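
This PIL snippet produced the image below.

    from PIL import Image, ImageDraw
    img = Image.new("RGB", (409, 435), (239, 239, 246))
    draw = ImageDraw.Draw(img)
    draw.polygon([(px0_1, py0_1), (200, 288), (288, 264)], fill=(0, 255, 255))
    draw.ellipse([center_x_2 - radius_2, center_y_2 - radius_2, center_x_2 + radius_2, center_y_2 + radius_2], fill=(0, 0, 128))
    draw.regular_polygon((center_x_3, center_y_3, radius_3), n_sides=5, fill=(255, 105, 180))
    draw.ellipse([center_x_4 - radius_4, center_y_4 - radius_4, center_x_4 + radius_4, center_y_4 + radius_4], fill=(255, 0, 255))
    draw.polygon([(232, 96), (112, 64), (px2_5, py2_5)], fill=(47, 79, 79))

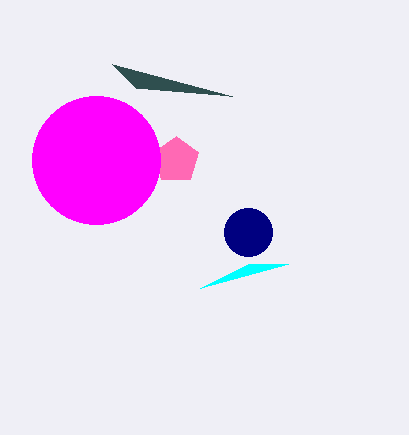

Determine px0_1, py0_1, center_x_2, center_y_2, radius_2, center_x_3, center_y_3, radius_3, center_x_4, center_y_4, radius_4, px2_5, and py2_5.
px0_1 = 248; py0_1 = 264; center_x_2 = 248; center_y_2 = 232; radius_2 = 24; center_x_3 = 176; center_y_3 = 160; radius_3 = 24; center_x_4 = 96; center_y_4 = 160; radius_4 = 64; px2_5 = 136; py2_5 = 88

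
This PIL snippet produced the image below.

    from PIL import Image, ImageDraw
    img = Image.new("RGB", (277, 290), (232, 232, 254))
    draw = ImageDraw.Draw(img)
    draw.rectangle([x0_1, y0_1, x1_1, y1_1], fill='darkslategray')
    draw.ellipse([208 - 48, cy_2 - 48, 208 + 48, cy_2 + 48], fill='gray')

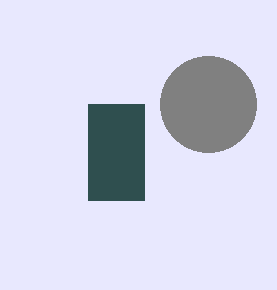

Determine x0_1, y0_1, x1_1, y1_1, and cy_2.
x0_1 = 88
y0_1 = 104
x1_1 = 144
y1_1 = 200
cy_2 = 104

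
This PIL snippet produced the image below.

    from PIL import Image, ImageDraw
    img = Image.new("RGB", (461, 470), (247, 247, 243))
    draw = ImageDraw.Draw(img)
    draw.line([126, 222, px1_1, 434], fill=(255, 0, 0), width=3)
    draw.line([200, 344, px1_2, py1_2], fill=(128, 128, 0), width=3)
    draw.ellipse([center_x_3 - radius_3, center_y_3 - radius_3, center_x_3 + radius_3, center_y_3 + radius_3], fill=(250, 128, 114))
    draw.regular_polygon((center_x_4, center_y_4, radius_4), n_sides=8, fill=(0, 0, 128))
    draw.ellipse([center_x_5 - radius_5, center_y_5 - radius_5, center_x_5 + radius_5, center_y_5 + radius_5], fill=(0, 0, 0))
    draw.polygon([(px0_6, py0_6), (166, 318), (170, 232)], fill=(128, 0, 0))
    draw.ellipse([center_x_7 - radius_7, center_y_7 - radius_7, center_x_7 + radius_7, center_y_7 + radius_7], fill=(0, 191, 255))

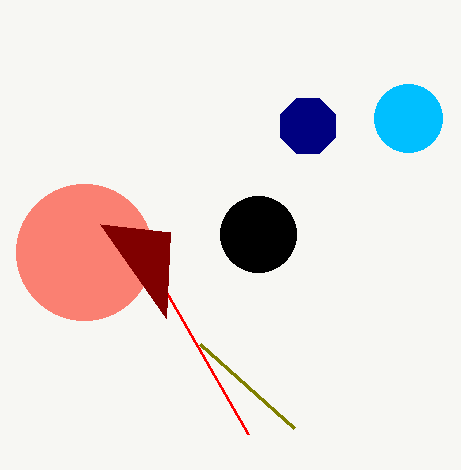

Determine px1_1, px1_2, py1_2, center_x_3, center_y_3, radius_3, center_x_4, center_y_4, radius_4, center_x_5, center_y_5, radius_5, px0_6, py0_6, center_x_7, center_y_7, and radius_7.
px1_1 = 248, px1_2 = 294, py1_2 = 428, center_x_3 = 84, center_y_3 = 252, radius_3 = 68, center_x_4 = 308, center_y_4 = 126, radius_4 = 30, center_x_5 = 258, center_y_5 = 234, radius_5 = 38, px0_6 = 100, py0_6 = 224, center_x_7 = 408, center_y_7 = 118, radius_7 = 34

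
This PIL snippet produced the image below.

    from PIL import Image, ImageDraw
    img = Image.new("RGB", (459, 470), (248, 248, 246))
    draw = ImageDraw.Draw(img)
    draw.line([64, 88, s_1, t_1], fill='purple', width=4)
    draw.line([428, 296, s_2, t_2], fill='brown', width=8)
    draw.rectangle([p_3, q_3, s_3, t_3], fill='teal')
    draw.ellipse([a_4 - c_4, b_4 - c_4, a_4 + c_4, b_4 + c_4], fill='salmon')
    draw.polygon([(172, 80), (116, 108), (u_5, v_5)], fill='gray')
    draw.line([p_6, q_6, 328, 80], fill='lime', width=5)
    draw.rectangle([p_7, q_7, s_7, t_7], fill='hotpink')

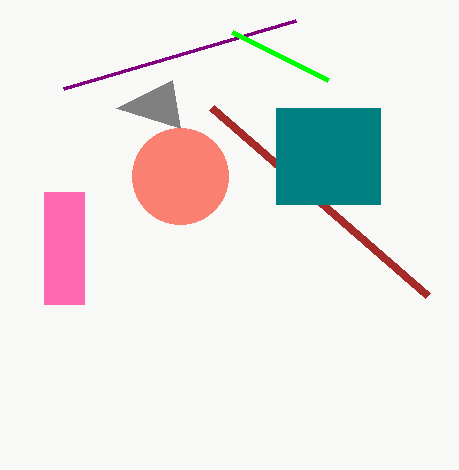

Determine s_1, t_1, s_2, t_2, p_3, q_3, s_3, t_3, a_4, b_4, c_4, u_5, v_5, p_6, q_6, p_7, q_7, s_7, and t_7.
s_1 = 296, t_1 = 20, s_2 = 212, t_2 = 108, p_3 = 276, q_3 = 108, s_3 = 380, t_3 = 204, a_4 = 180, b_4 = 176, c_4 = 48, u_5 = 180, v_5 = 128, p_6 = 232, q_6 = 32, p_7 = 44, q_7 = 192, s_7 = 84, t_7 = 304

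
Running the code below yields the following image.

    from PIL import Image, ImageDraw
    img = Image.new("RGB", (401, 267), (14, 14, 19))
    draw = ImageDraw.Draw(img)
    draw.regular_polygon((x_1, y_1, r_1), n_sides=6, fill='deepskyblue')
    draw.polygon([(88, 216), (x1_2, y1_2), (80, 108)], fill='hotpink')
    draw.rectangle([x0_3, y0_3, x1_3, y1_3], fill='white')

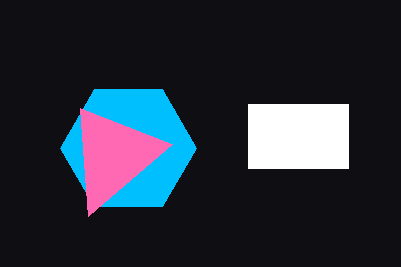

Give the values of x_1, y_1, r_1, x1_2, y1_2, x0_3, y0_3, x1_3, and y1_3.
x_1 = 128; y_1 = 148; r_1 = 68; x1_2 = 172; y1_2 = 144; x0_3 = 248; y0_3 = 104; x1_3 = 348; y1_3 = 168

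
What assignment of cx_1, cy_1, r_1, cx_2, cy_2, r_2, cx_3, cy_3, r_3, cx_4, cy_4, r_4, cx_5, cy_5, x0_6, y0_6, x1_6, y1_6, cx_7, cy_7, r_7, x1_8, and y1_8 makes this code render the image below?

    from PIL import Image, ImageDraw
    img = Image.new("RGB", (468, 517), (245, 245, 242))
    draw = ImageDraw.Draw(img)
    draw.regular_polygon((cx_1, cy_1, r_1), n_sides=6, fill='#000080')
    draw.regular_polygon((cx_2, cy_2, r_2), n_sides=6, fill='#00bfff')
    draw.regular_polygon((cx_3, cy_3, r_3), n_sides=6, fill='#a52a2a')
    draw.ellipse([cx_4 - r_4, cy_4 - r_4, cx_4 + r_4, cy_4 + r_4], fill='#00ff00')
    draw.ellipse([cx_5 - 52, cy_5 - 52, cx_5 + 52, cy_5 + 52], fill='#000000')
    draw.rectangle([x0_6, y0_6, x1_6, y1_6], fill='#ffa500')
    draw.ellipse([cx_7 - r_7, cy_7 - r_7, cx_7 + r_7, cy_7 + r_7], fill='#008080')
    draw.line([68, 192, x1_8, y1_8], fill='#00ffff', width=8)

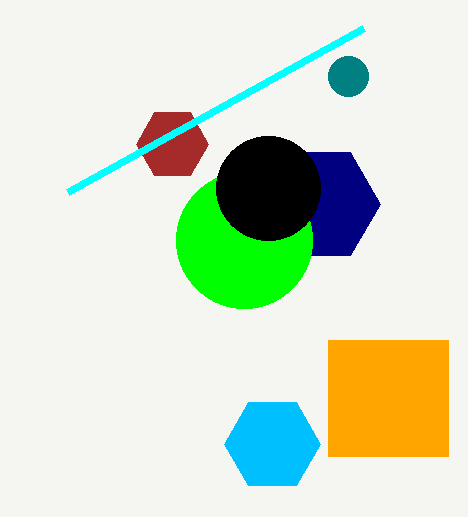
cx_1 = 320
cy_1 = 204
r_1 = 60
cx_2 = 272
cy_2 = 444
r_2 = 48
cx_3 = 172
cy_3 = 144
r_3 = 36
cx_4 = 244
cy_4 = 240
r_4 = 68
cx_5 = 268
cy_5 = 188
x0_6 = 328
y0_6 = 340
x1_6 = 448
y1_6 = 456
cx_7 = 348
cy_7 = 76
r_7 = 20
x1_8 = 364
y1_8 = 28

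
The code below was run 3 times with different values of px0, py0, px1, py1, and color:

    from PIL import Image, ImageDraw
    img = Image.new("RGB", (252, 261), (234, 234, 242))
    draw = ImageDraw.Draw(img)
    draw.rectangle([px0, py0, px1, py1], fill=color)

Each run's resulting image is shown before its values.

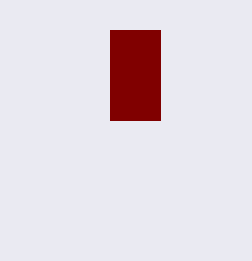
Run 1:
px0 = 110; py0 = 30; px1 = 160; py1 = 120; color = 'maroon'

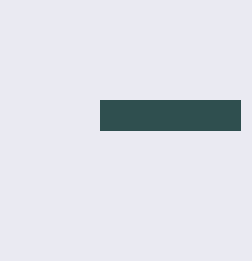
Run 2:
px0 = 100, py0 = 100, px1 = 240, py1 = 130, color = 'darkslategray'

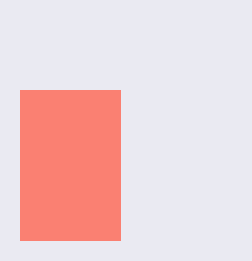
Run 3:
px0 = 20; py0 = 90; px1 = 120; py1 = 240; color = 'salmon'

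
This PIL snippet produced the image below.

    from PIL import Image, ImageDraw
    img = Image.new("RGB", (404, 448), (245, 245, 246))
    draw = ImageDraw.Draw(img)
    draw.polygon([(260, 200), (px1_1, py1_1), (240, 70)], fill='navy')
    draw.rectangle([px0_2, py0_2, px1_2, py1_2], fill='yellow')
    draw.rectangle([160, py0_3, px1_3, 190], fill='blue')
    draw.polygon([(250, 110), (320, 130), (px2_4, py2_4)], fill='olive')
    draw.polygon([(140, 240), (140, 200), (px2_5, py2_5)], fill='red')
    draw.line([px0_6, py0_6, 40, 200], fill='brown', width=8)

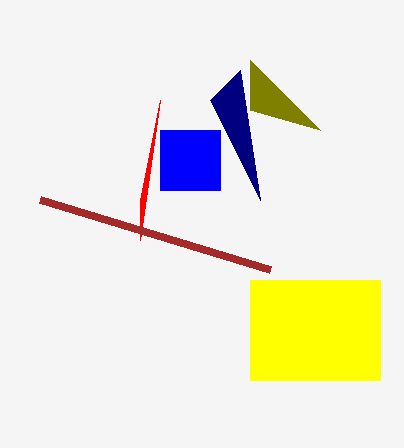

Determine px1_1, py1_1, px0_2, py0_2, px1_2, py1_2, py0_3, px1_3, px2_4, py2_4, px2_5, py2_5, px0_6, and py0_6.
px1_1 = 210, py1_1 = 100, px0_2 = 250, py0_2 = 280, px1_2 = 380, py1_2 = 380, py0_3 = 130, px1_3 = 220, px2_4 = 250, py2_4 = 60, px2_5 = 160, py2_5 = 100, px0_6 = 270, py0_6 = 270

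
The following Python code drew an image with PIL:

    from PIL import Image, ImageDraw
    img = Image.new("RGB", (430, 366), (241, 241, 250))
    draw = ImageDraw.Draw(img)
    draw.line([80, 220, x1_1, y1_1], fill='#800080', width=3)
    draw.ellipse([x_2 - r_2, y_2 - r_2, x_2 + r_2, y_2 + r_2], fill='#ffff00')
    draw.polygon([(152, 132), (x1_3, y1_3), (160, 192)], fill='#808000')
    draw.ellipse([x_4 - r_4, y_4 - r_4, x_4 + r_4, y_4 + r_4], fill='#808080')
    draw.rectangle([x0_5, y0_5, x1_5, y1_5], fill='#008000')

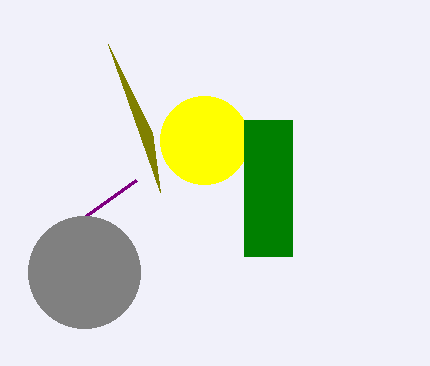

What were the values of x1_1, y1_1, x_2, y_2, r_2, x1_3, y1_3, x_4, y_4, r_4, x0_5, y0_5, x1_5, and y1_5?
x1_1 = 136, y1_1 = 180, x_2 = 204, y_2 = 140, r_2 = 44, x1_3 = 108, y1_3 = 44, x_4 = 84, y_4 = 272, r_4 = 56, x0_5 = 244, y0_5 = 120, x1_5 = 292, y1_5 = 256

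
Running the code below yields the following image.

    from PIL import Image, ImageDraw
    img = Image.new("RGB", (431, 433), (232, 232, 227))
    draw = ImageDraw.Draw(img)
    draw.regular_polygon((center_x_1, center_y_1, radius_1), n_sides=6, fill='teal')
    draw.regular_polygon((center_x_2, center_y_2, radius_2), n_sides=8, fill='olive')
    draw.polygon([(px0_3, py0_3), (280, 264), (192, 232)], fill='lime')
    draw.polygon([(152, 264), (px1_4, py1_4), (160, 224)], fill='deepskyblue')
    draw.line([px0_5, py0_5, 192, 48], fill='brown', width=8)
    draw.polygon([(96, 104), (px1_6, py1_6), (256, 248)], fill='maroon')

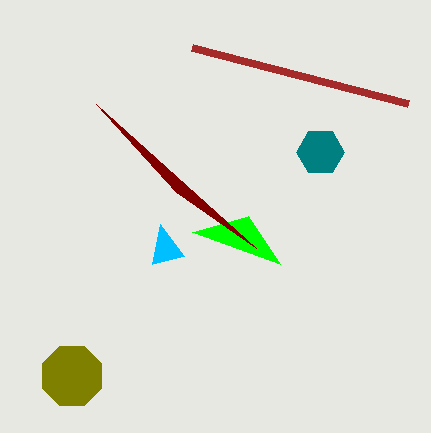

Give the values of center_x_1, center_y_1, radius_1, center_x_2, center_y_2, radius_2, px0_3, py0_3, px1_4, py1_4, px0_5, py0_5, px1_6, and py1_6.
center_x_1 = 320
center_y_1 = 152
radius_1 = 24
center_x_2 = 72
center_y_2 = 376
radius_2 = 32
px0_3 = 248
py0_3 = 216
px1_4 = 184
py1_4 = 256
px0_5 = 408
py0_5 = 104
px1_6 = 176
py1_6 = 192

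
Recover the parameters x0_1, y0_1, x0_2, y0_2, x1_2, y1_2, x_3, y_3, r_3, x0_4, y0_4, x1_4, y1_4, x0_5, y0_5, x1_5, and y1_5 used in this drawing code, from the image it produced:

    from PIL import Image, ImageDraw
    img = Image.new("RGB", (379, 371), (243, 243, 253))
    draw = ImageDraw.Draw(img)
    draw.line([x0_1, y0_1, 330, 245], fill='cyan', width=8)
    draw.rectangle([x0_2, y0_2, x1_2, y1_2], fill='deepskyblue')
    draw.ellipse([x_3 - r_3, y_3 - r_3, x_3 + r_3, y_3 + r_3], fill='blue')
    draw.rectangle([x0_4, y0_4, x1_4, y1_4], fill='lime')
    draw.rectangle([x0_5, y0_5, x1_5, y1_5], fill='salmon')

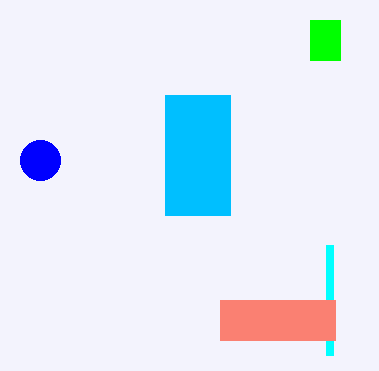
x0_1 = 330; y0_1 = 355; x0_2 = 165; y0_2 = 95; x1_2 = 230; y1_2 = 215; x_3 = 40; y_3 = 160; r_3 = 20; x0_4 = 310; y0_4 = 20; x1_4 = 340; y1_4 = 60; x0_5 = 220; y0_5 = 300; x1_5 = 335; y1_5 = 340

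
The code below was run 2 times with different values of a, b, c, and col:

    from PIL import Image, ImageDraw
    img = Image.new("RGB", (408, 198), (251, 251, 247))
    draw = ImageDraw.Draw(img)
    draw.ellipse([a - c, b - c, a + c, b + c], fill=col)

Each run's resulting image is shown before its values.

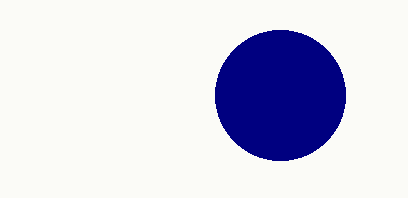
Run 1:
a = 280; b = 95; c = 65; col = 'navy'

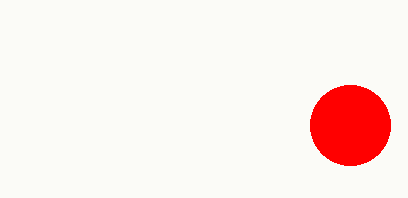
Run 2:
a = 350; b = 125; c = 40; col = 'red'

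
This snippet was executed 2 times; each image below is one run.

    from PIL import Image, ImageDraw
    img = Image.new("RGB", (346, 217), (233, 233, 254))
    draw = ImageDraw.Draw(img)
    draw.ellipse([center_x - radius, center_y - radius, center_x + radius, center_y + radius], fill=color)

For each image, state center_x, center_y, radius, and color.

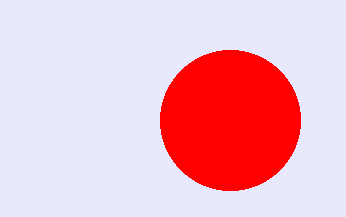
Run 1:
center_x = 230, center_y = 120, radius = 70, color = 'red'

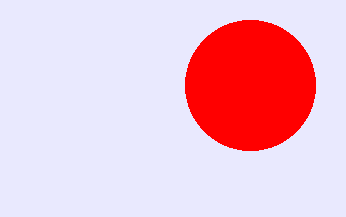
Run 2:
center_x = 250; center_y = 85; radius = 65; color = 'red'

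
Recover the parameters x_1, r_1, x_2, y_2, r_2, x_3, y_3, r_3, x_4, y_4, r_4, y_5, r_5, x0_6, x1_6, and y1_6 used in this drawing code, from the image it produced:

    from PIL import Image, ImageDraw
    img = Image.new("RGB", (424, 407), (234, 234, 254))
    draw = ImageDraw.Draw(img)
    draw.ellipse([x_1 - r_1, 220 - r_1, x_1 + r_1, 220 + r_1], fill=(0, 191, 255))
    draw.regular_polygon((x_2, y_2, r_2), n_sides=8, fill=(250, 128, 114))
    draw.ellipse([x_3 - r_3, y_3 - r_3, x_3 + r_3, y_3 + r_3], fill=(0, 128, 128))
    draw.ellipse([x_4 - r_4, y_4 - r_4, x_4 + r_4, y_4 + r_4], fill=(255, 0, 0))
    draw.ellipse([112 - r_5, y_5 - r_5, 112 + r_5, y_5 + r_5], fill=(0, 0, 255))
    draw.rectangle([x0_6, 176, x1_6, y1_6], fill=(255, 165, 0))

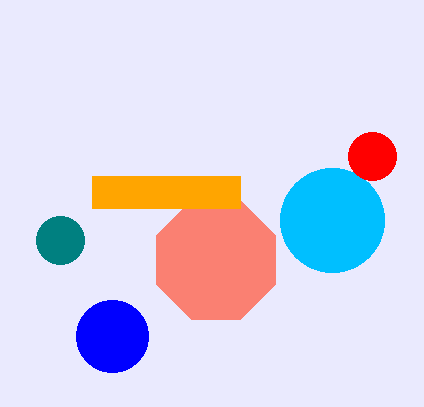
x_1 = 332
r_1 = 52
x_2 = 216
y_2 = 260
r_2 = 64
x_3 = 60
y_3 = 240
r_3 = 24
x_4 = 372
y_4 = 156
r_4 = 24
y_5 = 336
r_5 = 36
x0_6 = 92
x1_6 = 240
y1_6 = 208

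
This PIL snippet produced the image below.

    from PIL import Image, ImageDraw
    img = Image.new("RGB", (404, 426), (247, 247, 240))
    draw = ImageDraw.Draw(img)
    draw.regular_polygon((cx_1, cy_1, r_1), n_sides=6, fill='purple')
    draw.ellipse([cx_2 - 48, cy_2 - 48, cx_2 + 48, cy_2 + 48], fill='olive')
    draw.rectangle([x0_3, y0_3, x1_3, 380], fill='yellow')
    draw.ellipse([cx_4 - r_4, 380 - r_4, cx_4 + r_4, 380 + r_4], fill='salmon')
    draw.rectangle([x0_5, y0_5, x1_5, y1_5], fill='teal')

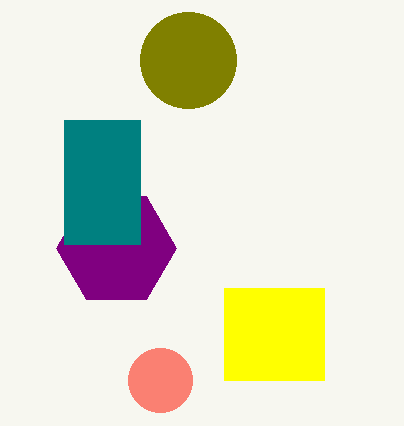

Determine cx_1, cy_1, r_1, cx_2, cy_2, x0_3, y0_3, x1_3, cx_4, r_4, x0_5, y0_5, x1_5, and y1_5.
cx_1 = 116
cy_1 = 248
r_1 = 60
cx_2 = 188
cy_2 = 60
x0_3 = 224
y0_3 = 288
x1_3 = 324
cx_4 = 160
r_4 = 32
x0_5 = 64
y0_5 = 120
x1_5 = 140
y1_5 = 244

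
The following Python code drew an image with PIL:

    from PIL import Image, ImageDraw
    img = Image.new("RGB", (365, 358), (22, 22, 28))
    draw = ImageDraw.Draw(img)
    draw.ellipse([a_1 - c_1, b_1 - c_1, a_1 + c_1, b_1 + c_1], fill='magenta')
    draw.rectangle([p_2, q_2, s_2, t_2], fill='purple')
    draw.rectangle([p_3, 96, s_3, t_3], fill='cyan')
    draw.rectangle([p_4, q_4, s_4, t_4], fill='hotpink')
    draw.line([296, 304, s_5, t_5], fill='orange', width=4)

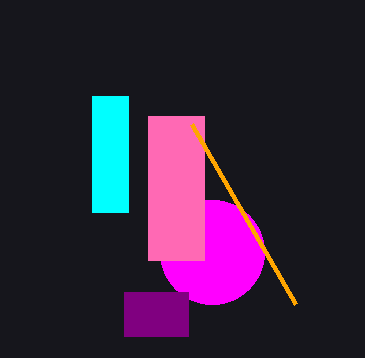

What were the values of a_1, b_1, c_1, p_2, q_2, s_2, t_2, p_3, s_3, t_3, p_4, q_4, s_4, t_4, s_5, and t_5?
a_1 = 212
b_1 = 252
c_1 = 52
p_2 = 124
q_2 = 292
s_2 = 188
t_2 = 336
p_3 = 92
s_3 = 128
t_3 = 212
p_4 = 148
q_4 = 116
s_4 = 204
t_4 = 260
s_5 = 192
t_5 = 124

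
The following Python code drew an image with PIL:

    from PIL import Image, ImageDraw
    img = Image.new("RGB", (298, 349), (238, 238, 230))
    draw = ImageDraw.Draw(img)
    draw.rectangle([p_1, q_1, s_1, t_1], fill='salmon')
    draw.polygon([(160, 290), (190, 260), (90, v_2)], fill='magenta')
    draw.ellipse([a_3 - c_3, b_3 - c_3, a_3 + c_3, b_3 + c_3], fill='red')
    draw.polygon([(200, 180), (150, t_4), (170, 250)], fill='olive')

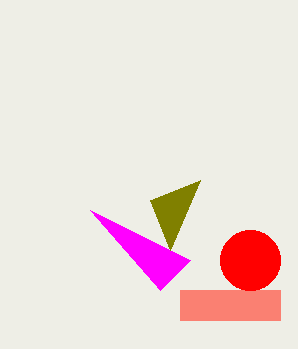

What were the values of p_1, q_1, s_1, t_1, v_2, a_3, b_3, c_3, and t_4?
p_1 = 180; q_1 = 290; s_1 = 280; t_1 = 320; v_2 = 210; a_3 = 250; b_3 = 260; c_3 = 30; t_4 = 200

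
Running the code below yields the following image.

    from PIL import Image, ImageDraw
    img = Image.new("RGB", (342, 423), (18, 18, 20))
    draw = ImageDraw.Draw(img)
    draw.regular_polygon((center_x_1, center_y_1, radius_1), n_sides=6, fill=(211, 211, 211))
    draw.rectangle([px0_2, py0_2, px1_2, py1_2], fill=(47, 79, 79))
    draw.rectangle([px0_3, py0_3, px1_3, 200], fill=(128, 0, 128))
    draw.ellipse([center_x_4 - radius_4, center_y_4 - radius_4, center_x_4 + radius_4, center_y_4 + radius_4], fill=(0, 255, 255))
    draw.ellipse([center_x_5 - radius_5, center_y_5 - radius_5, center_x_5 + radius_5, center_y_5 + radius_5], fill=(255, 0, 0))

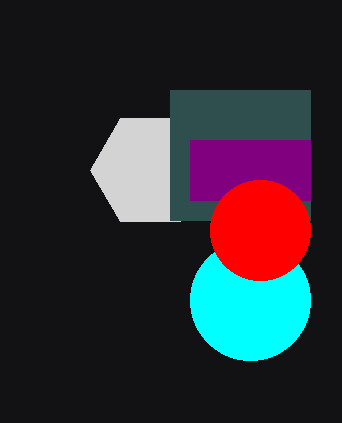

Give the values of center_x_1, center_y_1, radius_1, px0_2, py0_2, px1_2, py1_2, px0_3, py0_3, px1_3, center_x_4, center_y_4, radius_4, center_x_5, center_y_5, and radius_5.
center_x_1 = 150
center_y_1 = 170
radius_1 = 60
px0_2 = 170
py0_2 = 90
px1_2 = 310
py1_2 = 220
px0_3 = 190
py0_3 = 140
px1_3 = 310
center_x_4 = 250
center_y_4 = 300
radius_4 = 60
center_x_5 = 260
center_y_5 = 230
radius_5 = 50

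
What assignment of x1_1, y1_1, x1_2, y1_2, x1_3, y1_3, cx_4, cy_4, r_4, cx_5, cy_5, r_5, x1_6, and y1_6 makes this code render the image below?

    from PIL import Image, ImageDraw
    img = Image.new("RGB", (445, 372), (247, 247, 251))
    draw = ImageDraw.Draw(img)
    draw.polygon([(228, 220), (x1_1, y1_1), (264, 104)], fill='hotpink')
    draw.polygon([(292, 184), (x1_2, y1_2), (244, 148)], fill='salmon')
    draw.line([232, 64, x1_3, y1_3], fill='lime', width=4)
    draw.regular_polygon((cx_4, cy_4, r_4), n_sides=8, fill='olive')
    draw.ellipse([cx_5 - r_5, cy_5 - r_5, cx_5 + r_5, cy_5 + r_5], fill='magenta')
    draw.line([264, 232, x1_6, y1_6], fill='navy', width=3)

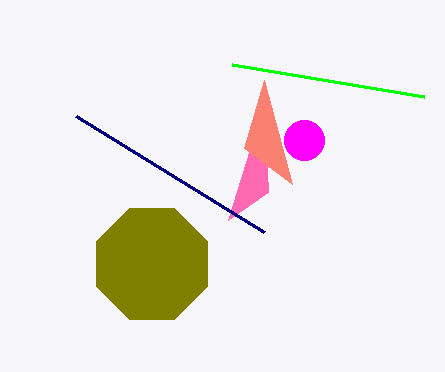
x1_1 = 268, y1_1 = 192, x1_2 = 264, y1_2 = 80, x1_3 = 424, y1_3 = 96, cx_4 = 152, cy_4 = 264, r_4 = 60, cx_5 = 304, cy_5 = 140, r_5 = 20, x1_6 = 76, y1_6 = 116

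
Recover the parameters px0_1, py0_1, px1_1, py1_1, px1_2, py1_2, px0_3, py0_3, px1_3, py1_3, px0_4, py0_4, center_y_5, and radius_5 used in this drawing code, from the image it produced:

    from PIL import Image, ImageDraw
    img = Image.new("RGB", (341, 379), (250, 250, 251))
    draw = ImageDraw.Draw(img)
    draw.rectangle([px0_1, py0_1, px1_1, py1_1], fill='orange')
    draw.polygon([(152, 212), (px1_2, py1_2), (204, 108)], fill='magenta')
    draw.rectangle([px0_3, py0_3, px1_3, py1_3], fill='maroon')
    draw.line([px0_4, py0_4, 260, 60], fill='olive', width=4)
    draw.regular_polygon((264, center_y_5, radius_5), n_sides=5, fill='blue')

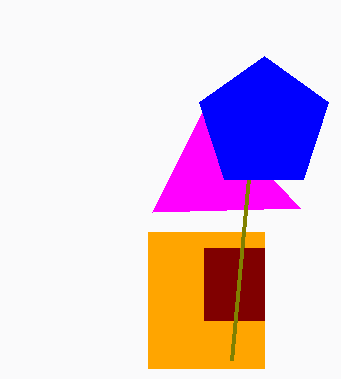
px0_1 = 148, py0_1 = 232, px1_1 = 264, py1_1 = 368, px1_2 = 300, py1_2 = 208, px0_3 = 204, py0_3 = 248, px1_3 = 264, py1_3 = 320, px0_4 = 232, py0_4 = 360, center_y_5 = 124, radius_5 = 68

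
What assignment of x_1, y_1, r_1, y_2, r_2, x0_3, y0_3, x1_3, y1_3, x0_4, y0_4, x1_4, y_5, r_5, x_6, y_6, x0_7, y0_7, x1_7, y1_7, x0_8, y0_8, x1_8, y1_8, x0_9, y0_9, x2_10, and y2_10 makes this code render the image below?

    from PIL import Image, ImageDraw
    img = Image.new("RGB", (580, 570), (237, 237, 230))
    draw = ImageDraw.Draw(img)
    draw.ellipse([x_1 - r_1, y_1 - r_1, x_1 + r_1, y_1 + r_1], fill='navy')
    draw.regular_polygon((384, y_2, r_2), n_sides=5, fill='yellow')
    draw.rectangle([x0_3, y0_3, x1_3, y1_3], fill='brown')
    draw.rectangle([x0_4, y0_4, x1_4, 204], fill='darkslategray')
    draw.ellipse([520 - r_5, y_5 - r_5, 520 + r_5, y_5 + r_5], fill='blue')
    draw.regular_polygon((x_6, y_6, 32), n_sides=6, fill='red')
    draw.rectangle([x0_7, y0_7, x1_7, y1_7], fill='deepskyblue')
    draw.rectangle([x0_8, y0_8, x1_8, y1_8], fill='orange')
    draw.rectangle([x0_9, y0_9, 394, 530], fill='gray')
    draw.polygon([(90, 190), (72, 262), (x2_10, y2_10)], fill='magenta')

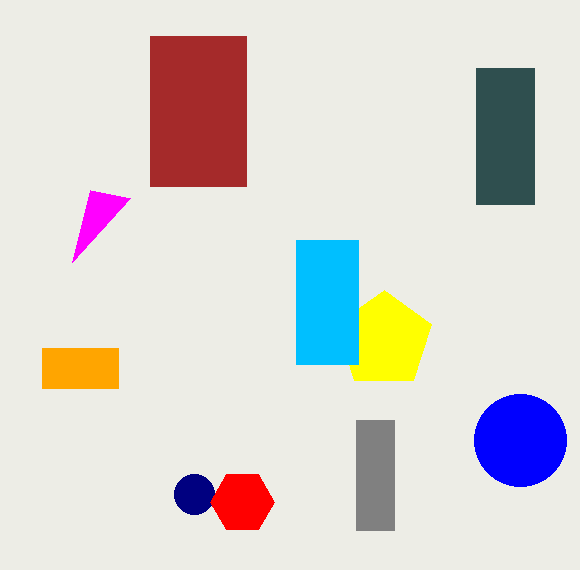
x_1 = 194
y_1 = 494
r_1 = 20
y_2 = 340
r_2 = 50
x0_3 = 150
y0_3 = 36
x1_3 = 246
y1_3 = 186
x0_4 = 476
y0_4 = 68
x1_4 = 534
y_5 = 440
r_5 = 46
x_6 = 242
y_6 = 502
x0_7 = 296
y0_7 = 240
x1_7 = 358
y1_7 = 364
x0_8 = 42
y0_8 = 348
x1_8 = 118
y1_8 = 388
x0_9 = 356
y0_9 = 420
x2_10 = 130
y2_10 = 198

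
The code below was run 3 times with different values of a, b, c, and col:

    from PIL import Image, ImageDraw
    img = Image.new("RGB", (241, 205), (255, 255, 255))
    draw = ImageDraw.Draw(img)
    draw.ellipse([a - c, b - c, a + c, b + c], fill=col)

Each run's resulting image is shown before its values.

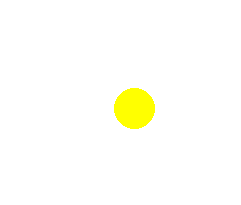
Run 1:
a = 134; b = 108; c = 20; col = 'yellow'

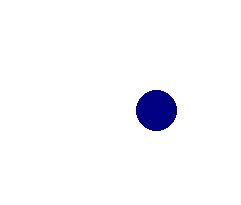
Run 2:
a = 156, b = 110, c = 20, col = 'navy'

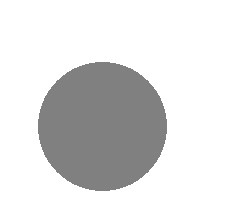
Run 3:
a = 102
b = 126
c = 64
col = 'gray'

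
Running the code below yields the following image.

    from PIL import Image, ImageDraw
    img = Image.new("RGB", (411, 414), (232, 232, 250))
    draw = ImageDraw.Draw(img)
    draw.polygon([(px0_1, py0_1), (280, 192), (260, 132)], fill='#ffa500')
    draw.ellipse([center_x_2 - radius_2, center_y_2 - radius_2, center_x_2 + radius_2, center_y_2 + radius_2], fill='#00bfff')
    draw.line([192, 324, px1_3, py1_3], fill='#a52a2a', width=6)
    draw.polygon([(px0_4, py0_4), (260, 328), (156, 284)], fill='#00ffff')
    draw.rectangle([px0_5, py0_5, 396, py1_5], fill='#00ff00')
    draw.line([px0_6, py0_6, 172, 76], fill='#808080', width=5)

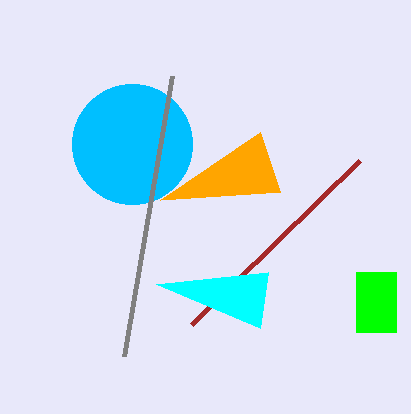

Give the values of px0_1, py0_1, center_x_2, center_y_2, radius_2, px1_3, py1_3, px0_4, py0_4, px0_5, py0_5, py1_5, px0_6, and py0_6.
px0_1 = 160
py0_1 = 200
center_x_2 = 132
center_y_2 = 144
radius_2 = 60
px1_3 = 360
py1_3 = 160
px0_4 = 268
py0_4 = 272
px0_5 = 356
py0_5 = 272
py1_5 = 332
px0_6 = 124
py0_6 = 356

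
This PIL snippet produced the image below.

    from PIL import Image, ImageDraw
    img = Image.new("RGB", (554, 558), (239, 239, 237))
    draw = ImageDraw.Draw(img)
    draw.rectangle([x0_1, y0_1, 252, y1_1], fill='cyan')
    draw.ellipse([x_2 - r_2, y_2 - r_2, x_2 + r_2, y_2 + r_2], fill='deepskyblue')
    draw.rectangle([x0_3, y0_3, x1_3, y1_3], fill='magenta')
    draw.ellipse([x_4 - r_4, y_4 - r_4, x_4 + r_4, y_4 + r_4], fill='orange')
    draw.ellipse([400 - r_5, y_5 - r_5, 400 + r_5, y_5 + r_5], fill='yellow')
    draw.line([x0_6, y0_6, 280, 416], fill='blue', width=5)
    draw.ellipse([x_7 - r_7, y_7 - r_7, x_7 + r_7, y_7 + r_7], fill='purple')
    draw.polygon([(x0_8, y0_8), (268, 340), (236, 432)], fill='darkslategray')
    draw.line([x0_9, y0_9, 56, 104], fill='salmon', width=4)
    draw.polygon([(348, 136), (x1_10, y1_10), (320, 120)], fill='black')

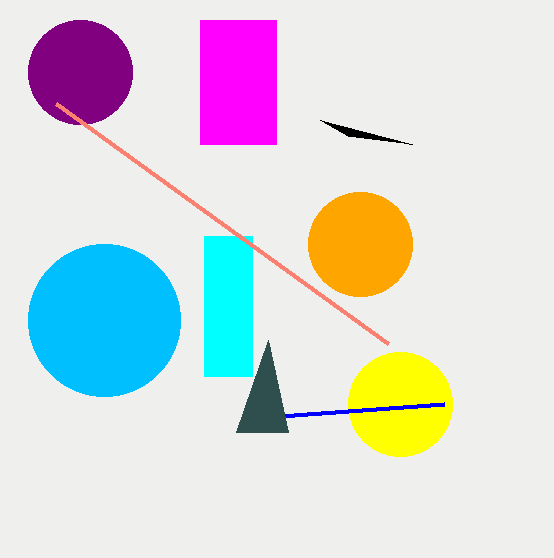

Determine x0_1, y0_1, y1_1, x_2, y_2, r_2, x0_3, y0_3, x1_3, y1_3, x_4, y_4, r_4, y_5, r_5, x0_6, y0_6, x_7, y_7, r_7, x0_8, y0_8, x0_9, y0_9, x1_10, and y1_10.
x0_1 = 204
y0_1 = 236
y1_1 = 376
x_2 = 104
y_2 = 320
r_2 = 76
x0_3 = 200
y0_3 = 20
x1_3 = 276
y1_3 = 144
x_4 = 360
y_4 = 244
r_4 = 52
y_5 = 404
r_5 = 52
x0_6 = 444
y0_6 = 404
x_7 = 80
y_7 = 72
r_7 = 52
x0_8 = 288
y0_8 = 432
x0_9 = 388
y0_9 = 344
x1_10 = 412
y1_10 = 144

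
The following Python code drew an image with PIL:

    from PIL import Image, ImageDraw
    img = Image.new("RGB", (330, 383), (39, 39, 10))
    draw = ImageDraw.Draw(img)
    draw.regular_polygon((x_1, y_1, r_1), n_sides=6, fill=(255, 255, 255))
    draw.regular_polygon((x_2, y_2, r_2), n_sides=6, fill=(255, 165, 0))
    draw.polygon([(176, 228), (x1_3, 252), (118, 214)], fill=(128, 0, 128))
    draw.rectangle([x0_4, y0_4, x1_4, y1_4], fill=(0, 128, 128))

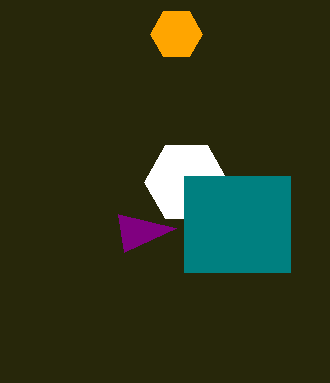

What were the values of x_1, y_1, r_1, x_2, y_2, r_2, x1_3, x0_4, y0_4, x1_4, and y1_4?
x_1 = 186, y_1 = 182, r_1 = 42, x_2 = 176, y_2 = 34, r_2 = 26, x1_3 = 124, x0_4 = 184, y0_4 = 176, x1_4 = 290, y1_4 = 272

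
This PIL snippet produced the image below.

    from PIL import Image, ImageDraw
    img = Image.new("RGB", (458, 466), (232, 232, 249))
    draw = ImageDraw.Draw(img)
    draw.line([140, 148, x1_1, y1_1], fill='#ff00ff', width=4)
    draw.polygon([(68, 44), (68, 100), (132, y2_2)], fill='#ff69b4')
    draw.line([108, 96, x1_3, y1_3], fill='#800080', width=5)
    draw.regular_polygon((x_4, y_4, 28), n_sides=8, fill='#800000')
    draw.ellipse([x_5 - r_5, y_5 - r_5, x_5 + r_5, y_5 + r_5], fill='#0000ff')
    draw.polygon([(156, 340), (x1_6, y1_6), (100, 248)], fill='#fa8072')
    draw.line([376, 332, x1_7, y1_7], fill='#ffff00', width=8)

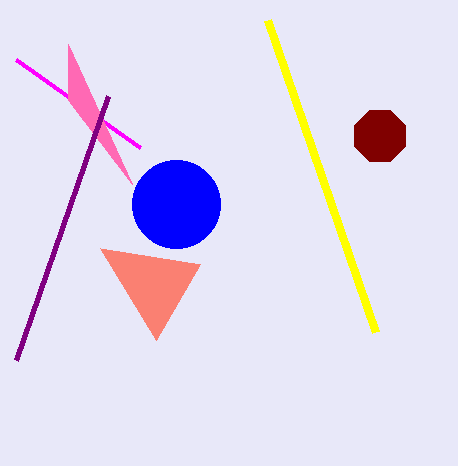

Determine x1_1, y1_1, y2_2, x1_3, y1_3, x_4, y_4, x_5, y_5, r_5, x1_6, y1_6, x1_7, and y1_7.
x1_1 = 16; y1_1 = 60; y2_2 = 184; x1_3 = 16; y1_3 = 360; x_4 = 380; y_4 = 136; x_5 = 176; y_5 = 204; r_5 = 44; x1_6 = 200; y1_6 = 264; x1_7 = 268; y1_7 = 20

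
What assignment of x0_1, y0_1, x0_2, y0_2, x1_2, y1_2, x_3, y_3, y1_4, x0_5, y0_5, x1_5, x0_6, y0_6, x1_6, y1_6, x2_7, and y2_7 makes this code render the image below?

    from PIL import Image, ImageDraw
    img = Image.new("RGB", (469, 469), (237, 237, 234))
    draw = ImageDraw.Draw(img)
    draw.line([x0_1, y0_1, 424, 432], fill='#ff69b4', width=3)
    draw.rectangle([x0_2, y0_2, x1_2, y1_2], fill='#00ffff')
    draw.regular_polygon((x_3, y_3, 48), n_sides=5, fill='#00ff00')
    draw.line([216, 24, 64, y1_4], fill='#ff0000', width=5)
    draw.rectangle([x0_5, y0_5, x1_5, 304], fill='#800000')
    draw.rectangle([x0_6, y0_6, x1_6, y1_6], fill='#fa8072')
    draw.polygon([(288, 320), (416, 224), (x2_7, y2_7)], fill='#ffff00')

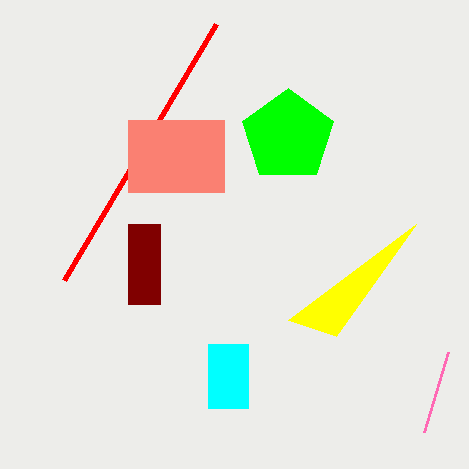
x0_1 = 448, y0_1 = 352, x0_2 = 208, y0_2 = 344, x1_2 = 248, y1_2 = 408, x_3 = 288, y_3 = 136, y1_4 = 280, x0_5 = 128, y0_5 = 224, x1_5 = 160, x0_6 = 128, y0_6 = 120, x1_6 = 224, y1_6 = 192, x2_7 = 336, y2_7 = 336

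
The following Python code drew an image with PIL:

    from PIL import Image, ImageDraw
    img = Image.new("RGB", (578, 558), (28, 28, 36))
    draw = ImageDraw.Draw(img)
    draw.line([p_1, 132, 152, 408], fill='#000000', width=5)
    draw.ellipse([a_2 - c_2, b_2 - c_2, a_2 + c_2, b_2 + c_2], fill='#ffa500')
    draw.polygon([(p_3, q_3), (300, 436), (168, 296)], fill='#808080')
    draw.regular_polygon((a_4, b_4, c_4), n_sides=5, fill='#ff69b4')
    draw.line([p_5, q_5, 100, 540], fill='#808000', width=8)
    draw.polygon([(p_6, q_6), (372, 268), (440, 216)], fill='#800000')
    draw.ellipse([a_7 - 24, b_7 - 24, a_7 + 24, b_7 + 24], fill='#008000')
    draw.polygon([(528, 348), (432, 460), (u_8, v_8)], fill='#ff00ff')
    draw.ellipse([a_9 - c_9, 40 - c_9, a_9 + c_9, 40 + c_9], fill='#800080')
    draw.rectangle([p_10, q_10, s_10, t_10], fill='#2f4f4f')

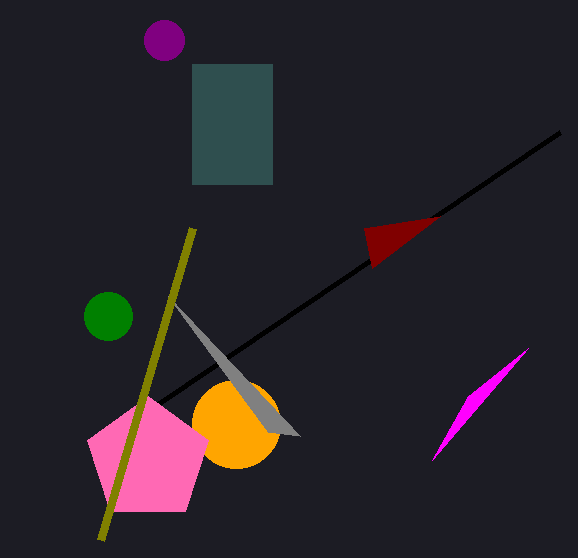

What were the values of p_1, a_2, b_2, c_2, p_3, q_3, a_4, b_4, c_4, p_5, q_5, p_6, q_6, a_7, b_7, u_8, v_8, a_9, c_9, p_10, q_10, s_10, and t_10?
p_1 = 560
a_2 = 236
b_2 = 424
c_2 = 44
p_3 = 268
q_3 = 432
a_4 = 148
b_4 = 460
c_4 = 64
p_5 = 192
q_5 = 228
p_6 = 364
q_6 = 228
a_7 = 108
b_7 = 316
u_8 = 468
v_8 = 396
a_9 = 164
c_9 = 20
p_10 = 192
q_10 = 64
s_10 = 272
t_10 = 184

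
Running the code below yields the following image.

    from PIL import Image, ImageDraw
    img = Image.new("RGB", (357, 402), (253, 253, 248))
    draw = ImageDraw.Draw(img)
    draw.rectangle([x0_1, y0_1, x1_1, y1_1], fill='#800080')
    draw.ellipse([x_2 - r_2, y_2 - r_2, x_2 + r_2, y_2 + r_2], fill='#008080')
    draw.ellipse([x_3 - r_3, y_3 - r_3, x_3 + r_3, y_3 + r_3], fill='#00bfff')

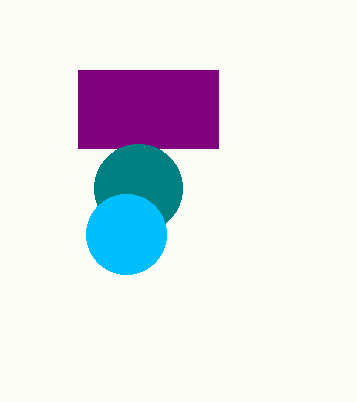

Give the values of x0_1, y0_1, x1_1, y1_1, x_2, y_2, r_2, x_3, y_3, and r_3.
x0_1 = 78
y0_1 = 70
x1_1 = 218
y1_1 = 148
x_2 = 138
y_2 = 188
r_2 = 44
x_3 = 126
y_3 = 234
r_3 = 40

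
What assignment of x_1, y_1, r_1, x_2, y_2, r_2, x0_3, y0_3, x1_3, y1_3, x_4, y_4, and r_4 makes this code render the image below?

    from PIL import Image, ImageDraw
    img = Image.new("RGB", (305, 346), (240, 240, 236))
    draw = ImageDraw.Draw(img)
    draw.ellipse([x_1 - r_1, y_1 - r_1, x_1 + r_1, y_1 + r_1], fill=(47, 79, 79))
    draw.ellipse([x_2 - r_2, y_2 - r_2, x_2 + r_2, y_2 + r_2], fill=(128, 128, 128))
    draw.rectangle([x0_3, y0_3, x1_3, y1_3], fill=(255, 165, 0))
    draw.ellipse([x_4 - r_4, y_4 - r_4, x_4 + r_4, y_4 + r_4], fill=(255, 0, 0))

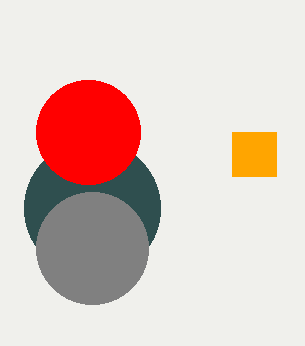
x_1 = 92
y_1 = 208
r_1 = 68
x_2 = 92
y_2 = 248
r_2 = 56
x0_3 = 232
y0_3 = 132
x1_3 = 276
y1_3 = 176
x_4 = 88
y_4 = 132
r_4 = 52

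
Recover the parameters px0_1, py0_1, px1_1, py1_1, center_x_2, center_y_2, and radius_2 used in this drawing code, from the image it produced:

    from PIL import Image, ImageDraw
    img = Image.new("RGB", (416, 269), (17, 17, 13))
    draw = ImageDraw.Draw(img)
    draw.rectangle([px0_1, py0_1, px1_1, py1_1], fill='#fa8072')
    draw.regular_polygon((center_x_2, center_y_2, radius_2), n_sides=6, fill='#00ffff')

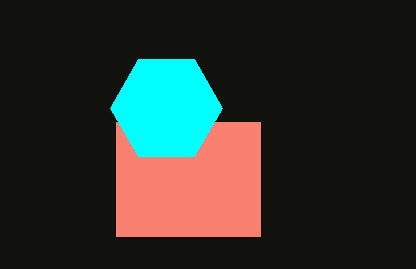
px0_1 = 116, py0_1 = 122, px1_1 = 260, py1_1 = 236, center_x_2 = 166, center_y_2 = 108, radius_2 = 56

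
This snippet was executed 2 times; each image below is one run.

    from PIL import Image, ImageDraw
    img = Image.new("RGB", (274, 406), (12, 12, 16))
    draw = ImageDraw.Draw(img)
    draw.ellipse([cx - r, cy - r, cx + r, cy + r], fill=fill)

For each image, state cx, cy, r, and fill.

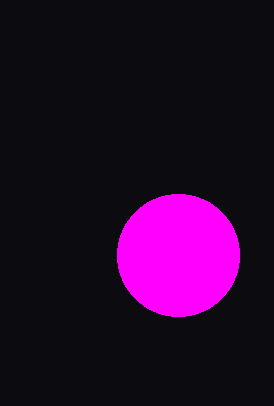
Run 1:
cx = 178
cy = 255
r = 61
fill = 'magenta'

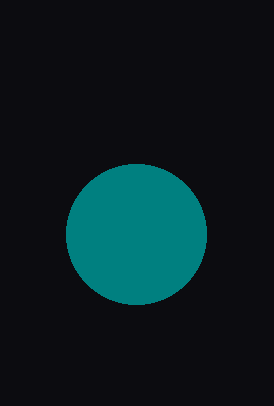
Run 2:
cx = 136, cy = 234, r = 70, fill = 'teal'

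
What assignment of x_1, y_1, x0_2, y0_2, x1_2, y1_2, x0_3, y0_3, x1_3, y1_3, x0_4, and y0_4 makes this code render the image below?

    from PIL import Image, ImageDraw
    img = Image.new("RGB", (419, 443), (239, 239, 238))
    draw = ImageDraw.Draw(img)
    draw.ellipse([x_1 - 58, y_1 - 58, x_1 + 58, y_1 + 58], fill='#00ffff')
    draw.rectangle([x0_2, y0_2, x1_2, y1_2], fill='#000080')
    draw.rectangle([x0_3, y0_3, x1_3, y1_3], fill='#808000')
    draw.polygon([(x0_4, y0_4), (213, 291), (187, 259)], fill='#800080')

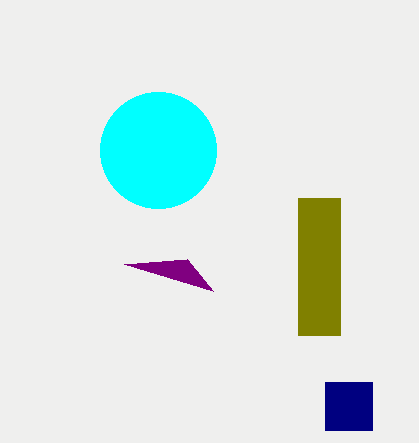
x_1 = 158; y_1 = 150; x0_2 = 325; y0_2 = 382; x1_2 = 372; y1_2 = 430; x0_3 = 298; y0_3 = 198; x1_3 = 340; y1_3 = 335; x0_4 = 124; y0_4 = 264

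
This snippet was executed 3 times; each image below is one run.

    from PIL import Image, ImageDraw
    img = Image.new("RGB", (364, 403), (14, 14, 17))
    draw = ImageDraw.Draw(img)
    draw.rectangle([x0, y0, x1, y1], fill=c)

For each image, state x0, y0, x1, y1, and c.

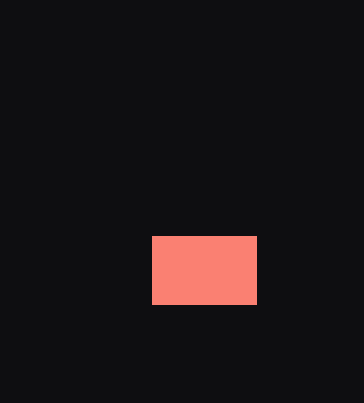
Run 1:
x0 = 152
y0 = 236
x1 = 256
y1 = 304
c = 'salmon'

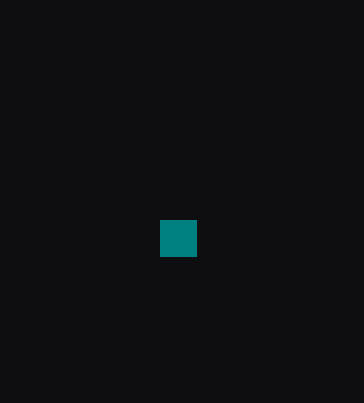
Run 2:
x0 = 160; y0 = 220; x1 = 196; y1 = 256; c = 'teal'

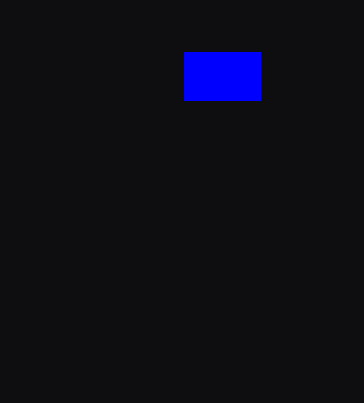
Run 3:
x0 = 184; y0 = 52; x1 = 260; y1 = 100; c = 'blue'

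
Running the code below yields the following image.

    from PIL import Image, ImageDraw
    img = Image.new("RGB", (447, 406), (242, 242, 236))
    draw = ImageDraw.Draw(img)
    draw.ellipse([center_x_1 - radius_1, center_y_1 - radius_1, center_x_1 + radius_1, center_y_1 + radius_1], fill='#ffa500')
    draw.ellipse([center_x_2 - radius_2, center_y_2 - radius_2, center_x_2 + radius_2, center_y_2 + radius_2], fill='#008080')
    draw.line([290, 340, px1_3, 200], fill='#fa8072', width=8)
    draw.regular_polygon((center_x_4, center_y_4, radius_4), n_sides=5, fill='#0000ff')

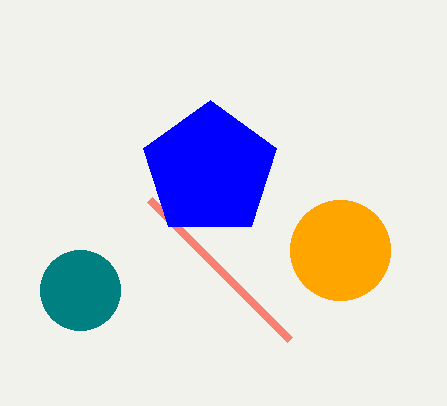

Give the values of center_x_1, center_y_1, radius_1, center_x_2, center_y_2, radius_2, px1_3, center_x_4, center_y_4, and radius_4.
center_x_1 = 340
center_y_1 = 250
radius_1 = 50
center_x_2 = 80
center_y_2 = 290
radius_2 = 40
px1_3 = 150
center_x_4 = 210
center_y_4 = 170
radius_4 = 70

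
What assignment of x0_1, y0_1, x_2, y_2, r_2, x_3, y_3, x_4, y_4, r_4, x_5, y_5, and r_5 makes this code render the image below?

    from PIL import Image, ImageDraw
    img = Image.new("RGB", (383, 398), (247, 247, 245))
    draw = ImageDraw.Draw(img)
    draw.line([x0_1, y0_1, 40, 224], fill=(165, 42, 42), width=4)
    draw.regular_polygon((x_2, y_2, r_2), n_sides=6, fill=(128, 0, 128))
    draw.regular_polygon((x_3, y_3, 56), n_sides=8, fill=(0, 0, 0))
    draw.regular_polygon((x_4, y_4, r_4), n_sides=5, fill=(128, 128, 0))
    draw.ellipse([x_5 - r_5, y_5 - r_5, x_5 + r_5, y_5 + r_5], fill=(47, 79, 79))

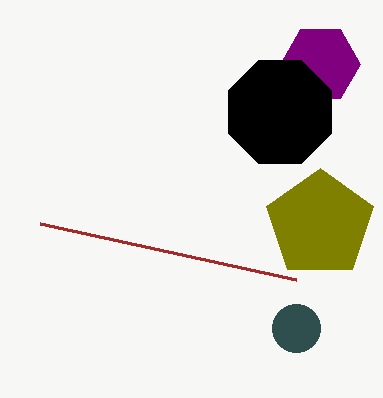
x0_1 = 296
y0_1 = 280
x_2 = 320
y_2 = 64
r_2 = 40
x_3 = 280
y_3 = 112
x_4 = 320
y_4 = 224
r_4 = 56
x_5 = 296
y_5 = 328
r_5 = 24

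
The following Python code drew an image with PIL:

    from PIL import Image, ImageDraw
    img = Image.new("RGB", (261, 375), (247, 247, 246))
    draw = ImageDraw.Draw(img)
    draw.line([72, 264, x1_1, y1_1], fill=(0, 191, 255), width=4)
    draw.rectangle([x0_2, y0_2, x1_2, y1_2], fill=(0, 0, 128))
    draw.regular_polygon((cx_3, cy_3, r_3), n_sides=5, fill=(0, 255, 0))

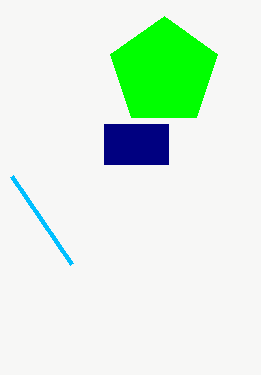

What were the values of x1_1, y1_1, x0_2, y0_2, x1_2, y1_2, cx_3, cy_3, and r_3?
x1_1 = 12
y1_1 = 176
x0_2 = 104
y0_2 = 124
x1_2 = 168
y1_2 = 164
cx_3 = 164
cy_3 = 72
r_3 = 56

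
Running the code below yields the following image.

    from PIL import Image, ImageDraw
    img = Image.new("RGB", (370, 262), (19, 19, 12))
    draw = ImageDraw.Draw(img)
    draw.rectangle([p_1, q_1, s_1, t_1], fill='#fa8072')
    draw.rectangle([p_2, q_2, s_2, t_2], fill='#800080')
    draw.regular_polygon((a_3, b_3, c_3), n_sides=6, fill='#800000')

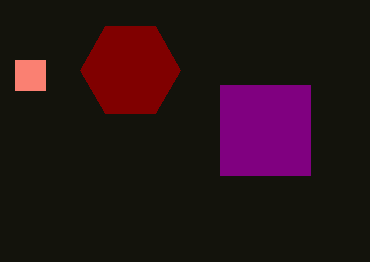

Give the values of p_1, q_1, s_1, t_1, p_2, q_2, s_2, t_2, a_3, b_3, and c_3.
p_1 = 15, q_1 = 60, s_1 = 45, t_1 = 90, p_2 = 220, q_2 = 85, s_2 = 310, t_2 = 175, a_3 = 130, b_3 = 70, c_3 = 50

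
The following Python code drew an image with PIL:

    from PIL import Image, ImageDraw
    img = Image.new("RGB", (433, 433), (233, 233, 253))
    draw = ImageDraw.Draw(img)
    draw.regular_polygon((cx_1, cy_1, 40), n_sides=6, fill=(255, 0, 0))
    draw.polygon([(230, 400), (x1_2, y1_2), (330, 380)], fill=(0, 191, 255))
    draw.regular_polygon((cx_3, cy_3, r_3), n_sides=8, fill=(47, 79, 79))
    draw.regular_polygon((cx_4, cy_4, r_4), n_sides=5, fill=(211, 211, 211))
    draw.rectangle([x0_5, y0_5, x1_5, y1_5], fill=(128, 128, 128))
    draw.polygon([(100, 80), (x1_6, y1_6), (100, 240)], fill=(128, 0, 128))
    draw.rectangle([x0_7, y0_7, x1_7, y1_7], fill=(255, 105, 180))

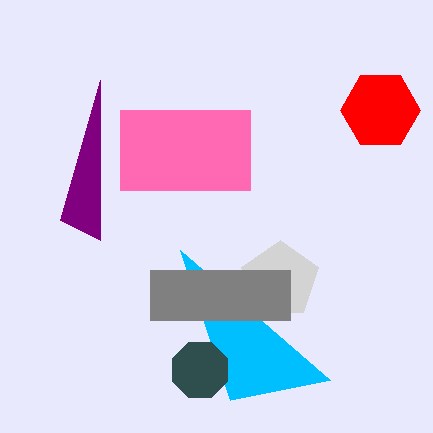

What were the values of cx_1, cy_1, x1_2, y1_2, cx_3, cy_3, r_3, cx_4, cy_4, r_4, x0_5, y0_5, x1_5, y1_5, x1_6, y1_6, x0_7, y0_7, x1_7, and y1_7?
cx_1 = 380
cy_1 = 110
x1_2 = 180
y1_2 = 250
cx_3 = 200
cy_3 = 370
r_3 = 30
cx_4 = 280
cy_4 = 280
r_4 = 40
x0_5 = 150
y0_5 = 270
x1_5 = 290
y1_5 = 320
x1_6 = 60
y1_6 = 220
x0_7 = 120
y0_7 = 110
x1_7 = 250
y1_7 = 190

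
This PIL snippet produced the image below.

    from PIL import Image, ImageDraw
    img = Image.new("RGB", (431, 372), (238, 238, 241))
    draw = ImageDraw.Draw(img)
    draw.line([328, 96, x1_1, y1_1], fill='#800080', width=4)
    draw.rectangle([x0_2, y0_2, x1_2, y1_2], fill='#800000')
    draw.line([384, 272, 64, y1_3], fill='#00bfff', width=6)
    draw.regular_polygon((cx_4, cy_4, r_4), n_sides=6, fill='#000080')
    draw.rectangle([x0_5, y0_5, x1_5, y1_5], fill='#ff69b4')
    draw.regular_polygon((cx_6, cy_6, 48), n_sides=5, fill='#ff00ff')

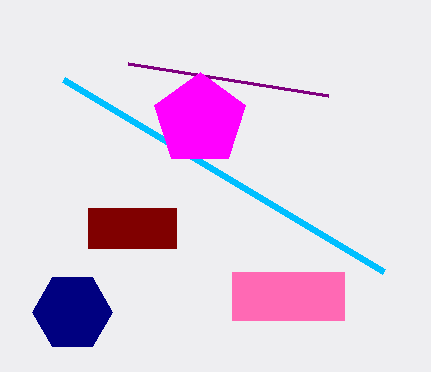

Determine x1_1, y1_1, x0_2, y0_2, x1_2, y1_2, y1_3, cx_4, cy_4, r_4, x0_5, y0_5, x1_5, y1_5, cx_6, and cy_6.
x1_1 = 128, y1_1 = 64, x0_2 = 88, y0_2 = 208, x1_2 = 176, y1_2 = 248, y1_3 = 80, cx_4 = 72, cy_4 = 312, r_4 = 40, x0_5 = 232, y0_5 = 272, x1_5 = 344, y1_5 = 320, cx_6 = 200, cy_6 = 120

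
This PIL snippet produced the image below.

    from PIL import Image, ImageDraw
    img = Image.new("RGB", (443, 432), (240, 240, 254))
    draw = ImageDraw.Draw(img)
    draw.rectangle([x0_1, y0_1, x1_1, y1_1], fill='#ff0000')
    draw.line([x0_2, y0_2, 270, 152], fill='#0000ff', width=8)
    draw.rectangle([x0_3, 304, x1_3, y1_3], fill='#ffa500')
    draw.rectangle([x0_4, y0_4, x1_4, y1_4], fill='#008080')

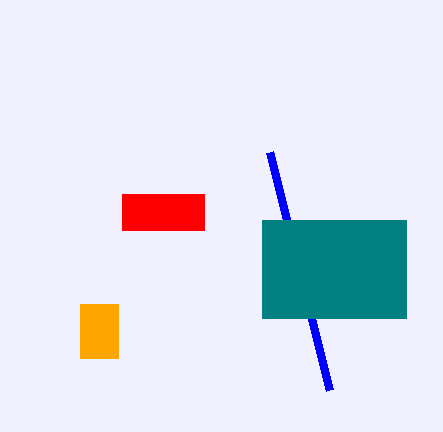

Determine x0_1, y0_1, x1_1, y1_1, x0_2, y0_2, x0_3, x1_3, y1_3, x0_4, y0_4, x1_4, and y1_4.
x0_1 = 122, y0_1 = 194, x1_1 = 204, y1_1 = 230, x0_2 = 330, y0_2 = 390, x0_3 = 80, x1_3 = 118, y1_3 = 358, x0_4 = 262, y0_4 = 220, x1_4 = 406, y1_4 = 318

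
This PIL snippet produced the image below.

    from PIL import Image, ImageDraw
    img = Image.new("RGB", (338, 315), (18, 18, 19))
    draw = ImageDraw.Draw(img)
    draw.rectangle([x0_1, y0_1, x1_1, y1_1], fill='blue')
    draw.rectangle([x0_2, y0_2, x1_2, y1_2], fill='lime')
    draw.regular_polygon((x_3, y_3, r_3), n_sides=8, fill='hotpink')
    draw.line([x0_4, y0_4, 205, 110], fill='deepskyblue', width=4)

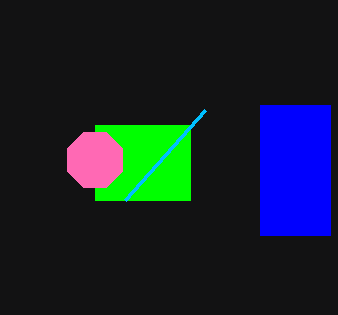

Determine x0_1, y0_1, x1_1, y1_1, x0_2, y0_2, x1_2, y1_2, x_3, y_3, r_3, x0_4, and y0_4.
x0_1 = 260
y0_1 = 105
x1_1 = 330
y1_1 = 235
x0_2 = 95
y0_2 = 125
x1_2 = 190
y1_2 = 200
x_3 = 95
y_3 = 160
r_3 = 30
x0_4 = 125
y0_4 = 200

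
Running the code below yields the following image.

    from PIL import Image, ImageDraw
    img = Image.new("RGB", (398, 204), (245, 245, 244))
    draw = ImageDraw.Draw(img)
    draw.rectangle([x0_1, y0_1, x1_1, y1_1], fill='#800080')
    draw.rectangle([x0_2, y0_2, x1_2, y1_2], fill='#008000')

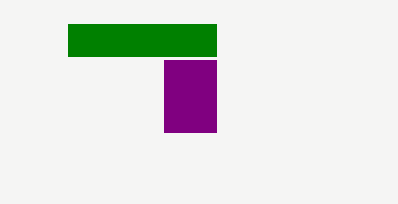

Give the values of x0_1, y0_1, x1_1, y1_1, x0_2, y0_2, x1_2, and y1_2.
x0_1 = 164; y0_1 = 60; x1_1 = 216; y1_1 = 132; x0_2 = 68; y0_2 = 24; x1_2 = 216; y1_2 = 56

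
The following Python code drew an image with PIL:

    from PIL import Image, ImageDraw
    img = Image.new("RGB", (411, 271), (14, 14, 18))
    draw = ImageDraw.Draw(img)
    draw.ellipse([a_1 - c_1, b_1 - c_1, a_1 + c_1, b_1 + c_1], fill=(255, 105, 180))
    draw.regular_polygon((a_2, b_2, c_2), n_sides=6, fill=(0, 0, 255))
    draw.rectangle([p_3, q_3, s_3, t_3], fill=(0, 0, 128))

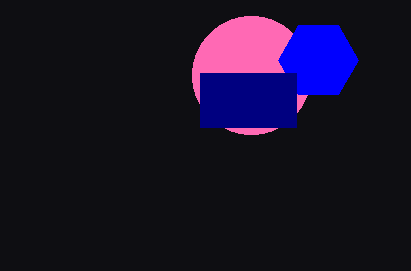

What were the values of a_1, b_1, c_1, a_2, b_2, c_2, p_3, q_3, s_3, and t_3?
a_1 = 251; b_1 = 75; c_1 = 59; a_2 = 318; b_2 = 60; c_2 = 40; p_3 = 200; q_3 = 73; s_3 = 296; t_3 = 127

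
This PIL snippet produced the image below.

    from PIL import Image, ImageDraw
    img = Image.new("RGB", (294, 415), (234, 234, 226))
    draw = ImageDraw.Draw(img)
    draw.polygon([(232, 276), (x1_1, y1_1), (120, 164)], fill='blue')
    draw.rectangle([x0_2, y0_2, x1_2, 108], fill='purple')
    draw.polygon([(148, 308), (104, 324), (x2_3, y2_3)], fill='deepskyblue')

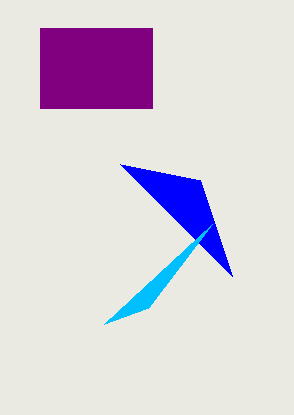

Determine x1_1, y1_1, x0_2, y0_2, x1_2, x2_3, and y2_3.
x1_1 = 200
y1_1 = 180
x0_2 = 40
y0_2 = 28
x1_2 = 152
x2_3 = 212
y2_3 = 224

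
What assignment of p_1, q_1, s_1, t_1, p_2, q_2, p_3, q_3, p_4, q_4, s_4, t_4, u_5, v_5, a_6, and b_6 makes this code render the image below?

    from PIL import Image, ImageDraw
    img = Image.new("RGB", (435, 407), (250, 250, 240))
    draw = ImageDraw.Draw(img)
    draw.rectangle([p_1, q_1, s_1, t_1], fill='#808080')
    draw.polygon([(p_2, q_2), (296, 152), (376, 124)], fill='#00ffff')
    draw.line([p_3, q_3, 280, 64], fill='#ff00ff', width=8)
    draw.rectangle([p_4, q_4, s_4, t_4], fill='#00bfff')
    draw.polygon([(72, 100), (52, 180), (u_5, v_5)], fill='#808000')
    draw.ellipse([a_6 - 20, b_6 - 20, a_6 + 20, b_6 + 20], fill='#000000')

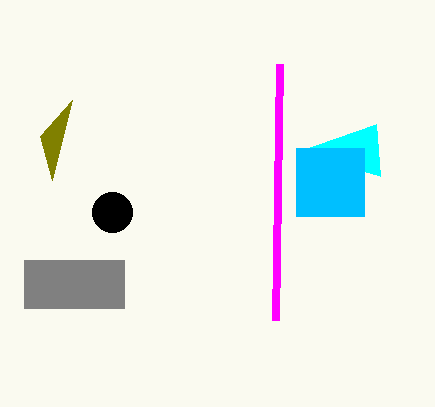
p_1 = 24; q_1 = 260; s_1 = 124; t_1 = 308; p_2 = 380; q_2 = 176; p_3 = 276; q_3 = 320; p_4 = 296; q_4 = 148; s_4 = 364; t_4 = 216; u_5 = 40; v_5 = 136; a_6 = 112; b_6 = 212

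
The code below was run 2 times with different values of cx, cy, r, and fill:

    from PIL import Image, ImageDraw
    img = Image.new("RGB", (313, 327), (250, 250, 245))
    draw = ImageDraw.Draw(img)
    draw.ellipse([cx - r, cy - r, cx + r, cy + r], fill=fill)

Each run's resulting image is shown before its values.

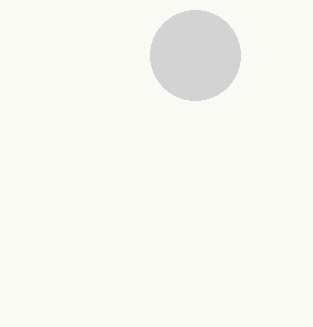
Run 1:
cx = 195
cy = 55
r = 45
fill = 'lightgray'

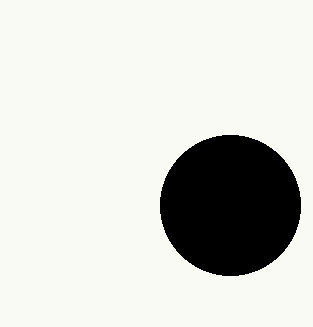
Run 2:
cx = 230; cy = 205; r = 70; fill = 'black'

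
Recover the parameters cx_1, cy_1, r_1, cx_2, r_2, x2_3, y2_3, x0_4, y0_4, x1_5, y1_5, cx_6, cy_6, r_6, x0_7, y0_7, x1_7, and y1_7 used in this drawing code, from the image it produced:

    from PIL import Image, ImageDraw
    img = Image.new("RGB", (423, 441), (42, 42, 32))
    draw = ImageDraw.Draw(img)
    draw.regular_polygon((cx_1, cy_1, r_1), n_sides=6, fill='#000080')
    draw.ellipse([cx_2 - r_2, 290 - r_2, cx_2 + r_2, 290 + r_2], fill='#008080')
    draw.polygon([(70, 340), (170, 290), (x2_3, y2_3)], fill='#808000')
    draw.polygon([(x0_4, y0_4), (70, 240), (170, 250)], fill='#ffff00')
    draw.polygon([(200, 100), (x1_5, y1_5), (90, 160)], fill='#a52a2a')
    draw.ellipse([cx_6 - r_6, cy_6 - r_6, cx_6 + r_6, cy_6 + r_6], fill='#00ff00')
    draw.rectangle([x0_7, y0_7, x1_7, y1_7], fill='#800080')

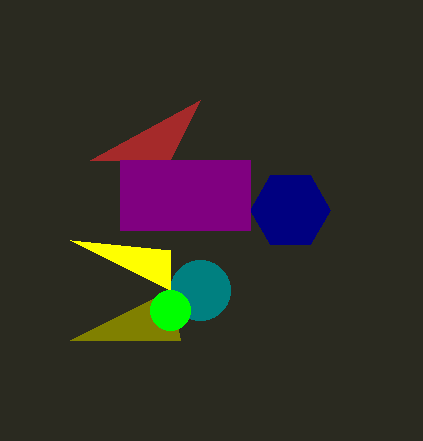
cx_1 = 290, cy_1 = 210, r_1 = 40, cx_2 = 200, r_2 = 30, x2_3 = 180, y2_3 = 340, x0_4 = 170, y0_4 = 290, x1_5 = 170, y1_5 = 160, cx_6 = 170, cy_6 = 310, r_6 = 20, x0_7 = 120, y0_7 = 160, x1_7 = 250, y1_7 = 230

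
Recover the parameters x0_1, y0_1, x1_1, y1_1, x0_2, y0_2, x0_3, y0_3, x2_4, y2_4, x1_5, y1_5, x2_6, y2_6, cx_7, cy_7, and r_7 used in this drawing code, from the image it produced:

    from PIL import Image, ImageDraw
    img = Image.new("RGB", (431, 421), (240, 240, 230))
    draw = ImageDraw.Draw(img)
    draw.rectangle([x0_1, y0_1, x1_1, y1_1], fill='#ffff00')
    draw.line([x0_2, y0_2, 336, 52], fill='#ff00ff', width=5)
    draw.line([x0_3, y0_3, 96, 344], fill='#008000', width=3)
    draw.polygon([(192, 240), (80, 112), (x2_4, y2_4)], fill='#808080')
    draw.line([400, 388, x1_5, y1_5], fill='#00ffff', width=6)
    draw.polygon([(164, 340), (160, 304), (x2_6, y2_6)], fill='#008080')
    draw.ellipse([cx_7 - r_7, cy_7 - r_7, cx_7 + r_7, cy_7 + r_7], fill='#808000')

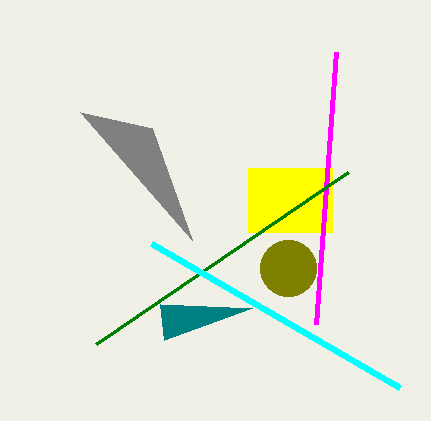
x0_1 = 248
y0_1 = 168
x1_1 = 332
y1_1 = 232
x0_2 = 316
y0_2 = 324
x0_3 = 348
y0_3 = 172
x2_4 = 152
y2_4 = 128
x1_5 = 152
y1_5 = 244
x2_6 = 252
y2_6 = 308
cx_7 = 288
cy_7 = 268
r_7 = 28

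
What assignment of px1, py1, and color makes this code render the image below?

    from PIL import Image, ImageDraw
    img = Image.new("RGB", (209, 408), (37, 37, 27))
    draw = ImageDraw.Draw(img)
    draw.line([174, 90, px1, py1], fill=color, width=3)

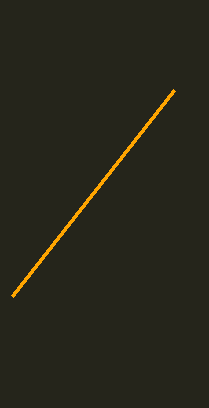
px1 = 12, py1 = 296, color = 'orange'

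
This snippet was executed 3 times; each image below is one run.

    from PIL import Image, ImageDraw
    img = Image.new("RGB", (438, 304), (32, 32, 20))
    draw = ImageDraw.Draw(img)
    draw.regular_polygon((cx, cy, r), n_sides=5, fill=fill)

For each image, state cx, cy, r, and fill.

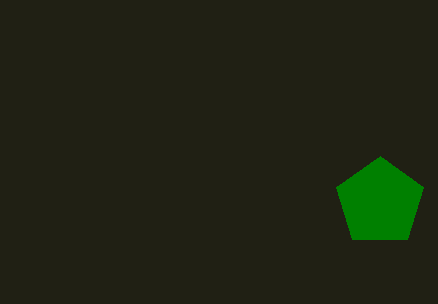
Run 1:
cx = 380, cy = 202, r = 46, fill = 'green'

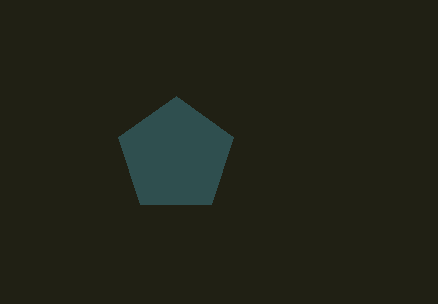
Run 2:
cx = 176
cy = 156
r = 60
fill = 'darkslategray'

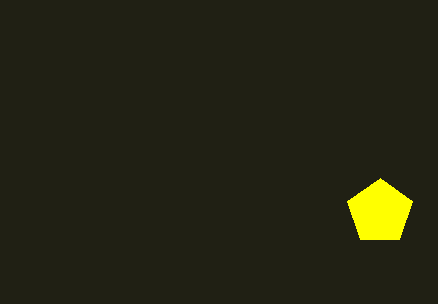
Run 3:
cx = 380
cy = 212
r = 34
fill = 'yellow'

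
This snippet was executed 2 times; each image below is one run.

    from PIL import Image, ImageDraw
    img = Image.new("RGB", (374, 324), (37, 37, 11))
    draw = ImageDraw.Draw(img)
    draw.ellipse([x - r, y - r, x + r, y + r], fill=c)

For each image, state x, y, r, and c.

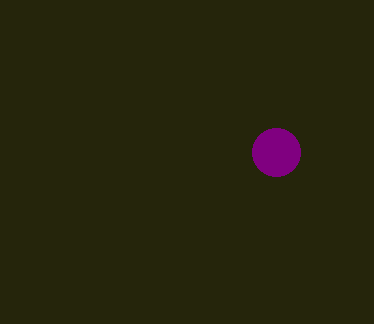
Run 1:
x = 276, y = 152, r = 24, c = 'purple'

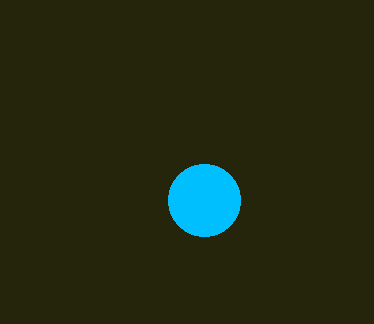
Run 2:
x = 204; y = 200; r = 36; c = 'deepskyblue'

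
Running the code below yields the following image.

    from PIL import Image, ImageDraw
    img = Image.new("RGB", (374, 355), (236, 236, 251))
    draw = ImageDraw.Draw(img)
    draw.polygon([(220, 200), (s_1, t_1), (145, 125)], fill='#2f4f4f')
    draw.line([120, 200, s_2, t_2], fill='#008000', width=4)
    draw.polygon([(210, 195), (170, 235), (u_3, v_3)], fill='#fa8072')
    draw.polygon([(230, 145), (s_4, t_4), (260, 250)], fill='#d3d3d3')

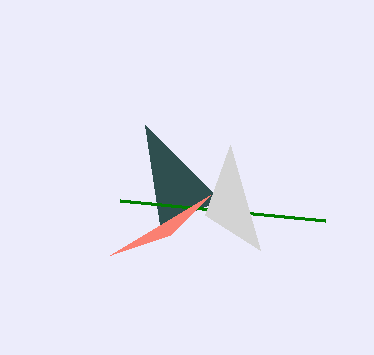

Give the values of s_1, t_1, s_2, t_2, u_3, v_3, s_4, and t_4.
s_1 = 160, t_1 = 225, s_2 = 325, t_2 = 220, u_3 = 110, v_3 = 255, s_4 = 205, t_4 = 215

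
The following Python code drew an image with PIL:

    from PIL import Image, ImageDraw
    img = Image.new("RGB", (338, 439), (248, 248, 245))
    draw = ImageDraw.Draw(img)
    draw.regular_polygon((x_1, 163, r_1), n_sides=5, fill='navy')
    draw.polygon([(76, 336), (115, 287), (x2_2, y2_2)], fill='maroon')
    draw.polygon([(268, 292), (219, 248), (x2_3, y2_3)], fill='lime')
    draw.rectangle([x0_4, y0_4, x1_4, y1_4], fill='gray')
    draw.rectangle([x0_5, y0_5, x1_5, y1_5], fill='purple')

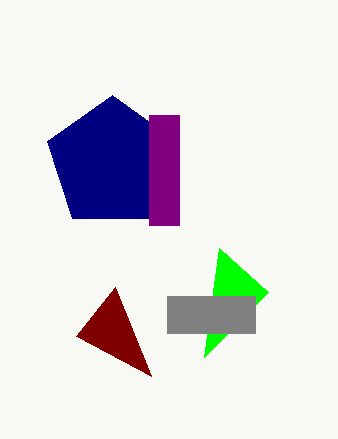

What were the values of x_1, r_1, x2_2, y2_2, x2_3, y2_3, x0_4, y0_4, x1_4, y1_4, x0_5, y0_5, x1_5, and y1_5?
x_1 = 112, r_1 = 68, x2_2 = 151, y2_2 = 376, x2_3 = 204, y2_3 = 357, x0_4 = 167, y0_4 = 296, x1_4 = 255, y1_4 = 333, x0_5 = 149, y0_5 = 115, x1_5 = 179, y1_5 = 225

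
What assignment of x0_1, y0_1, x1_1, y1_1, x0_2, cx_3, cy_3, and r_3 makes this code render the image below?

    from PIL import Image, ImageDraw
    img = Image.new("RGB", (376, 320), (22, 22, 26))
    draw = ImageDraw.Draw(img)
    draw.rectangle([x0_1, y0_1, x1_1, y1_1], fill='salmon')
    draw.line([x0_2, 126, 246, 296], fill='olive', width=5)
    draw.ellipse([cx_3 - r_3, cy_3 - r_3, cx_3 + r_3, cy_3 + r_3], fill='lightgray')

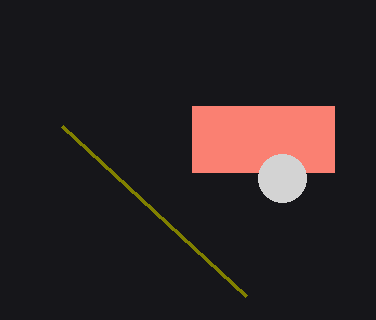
x0_1 = 192, y0_1 = 106, x1_1 = 334, y1_1 = 172, x0_2 = 62, cx_3 = 282, cy_3 = 178, r_3 = 24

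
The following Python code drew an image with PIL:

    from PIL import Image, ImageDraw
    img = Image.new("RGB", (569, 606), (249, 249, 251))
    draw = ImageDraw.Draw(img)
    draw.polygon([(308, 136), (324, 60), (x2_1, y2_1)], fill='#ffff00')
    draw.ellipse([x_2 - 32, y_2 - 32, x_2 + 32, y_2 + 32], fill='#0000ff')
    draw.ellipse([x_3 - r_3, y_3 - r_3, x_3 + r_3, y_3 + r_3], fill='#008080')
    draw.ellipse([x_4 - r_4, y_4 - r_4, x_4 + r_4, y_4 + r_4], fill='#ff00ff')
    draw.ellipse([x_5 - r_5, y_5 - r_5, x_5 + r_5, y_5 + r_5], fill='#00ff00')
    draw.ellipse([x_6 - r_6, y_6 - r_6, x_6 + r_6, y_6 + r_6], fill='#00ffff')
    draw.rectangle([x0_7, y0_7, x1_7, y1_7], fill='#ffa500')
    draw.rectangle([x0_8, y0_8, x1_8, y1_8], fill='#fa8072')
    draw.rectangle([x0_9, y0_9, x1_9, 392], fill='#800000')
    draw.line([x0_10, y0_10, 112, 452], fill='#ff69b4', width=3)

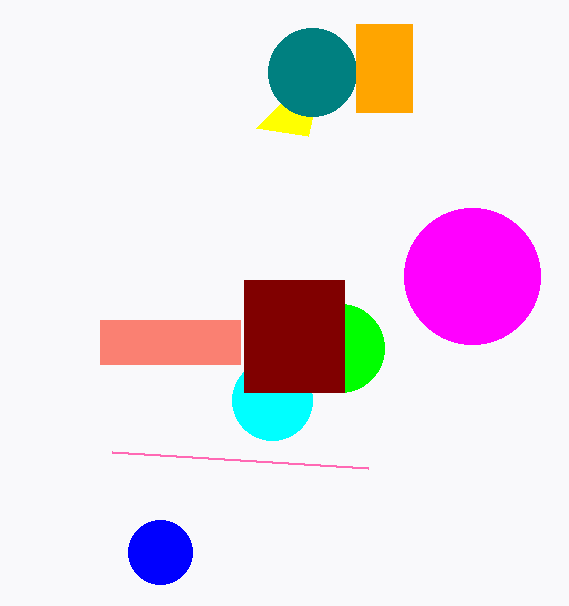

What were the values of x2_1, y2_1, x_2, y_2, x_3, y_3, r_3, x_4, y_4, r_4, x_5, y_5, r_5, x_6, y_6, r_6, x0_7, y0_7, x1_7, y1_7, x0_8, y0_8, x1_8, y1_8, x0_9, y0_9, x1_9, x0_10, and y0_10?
x2_1 = 256; y2_1 = 128; x_2 = 160; y_2 = 552; x_3 = 312; y_3 = 72; r_3 = 44; x_4 = 472; y_4 = 276; r_4 = 68; x_5 = 340; y_5 = 348; r_5 = 44; x_6 = 272; y_6 = 400; r_6 = 40; x0_7 = 356; y0_7 = 24; x1_7 = 412; y1_7 = 112; x0_8 = 100; y0_8 = 320; x1_8 = 240; y1_8 = 364; x0_9 = 244; y0_9 = 280; x1_9 = 344; x0_10 = 368; y0_10 = 468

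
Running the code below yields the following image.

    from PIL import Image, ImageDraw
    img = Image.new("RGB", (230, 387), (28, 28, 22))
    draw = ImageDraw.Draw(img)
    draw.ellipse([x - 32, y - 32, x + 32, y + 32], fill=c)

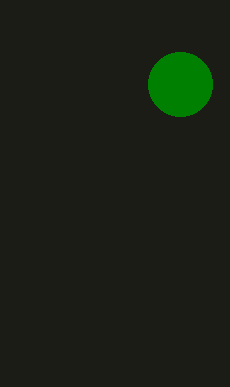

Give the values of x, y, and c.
x = 180; y = 84; c = 'green'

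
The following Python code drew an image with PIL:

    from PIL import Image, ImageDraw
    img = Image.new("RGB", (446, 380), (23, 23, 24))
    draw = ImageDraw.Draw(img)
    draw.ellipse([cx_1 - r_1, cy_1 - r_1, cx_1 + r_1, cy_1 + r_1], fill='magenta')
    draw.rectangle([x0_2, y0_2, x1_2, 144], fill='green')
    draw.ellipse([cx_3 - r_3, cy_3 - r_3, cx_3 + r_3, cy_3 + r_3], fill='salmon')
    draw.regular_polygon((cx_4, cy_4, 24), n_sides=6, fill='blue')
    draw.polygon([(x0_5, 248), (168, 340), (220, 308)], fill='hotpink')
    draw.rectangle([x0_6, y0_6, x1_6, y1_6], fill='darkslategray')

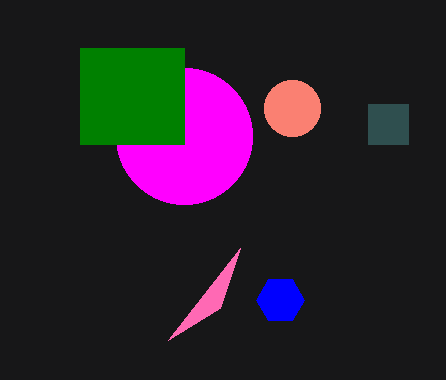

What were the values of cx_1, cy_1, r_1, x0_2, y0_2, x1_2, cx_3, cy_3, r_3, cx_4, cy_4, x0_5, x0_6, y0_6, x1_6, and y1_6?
cx_1 = 184; cy_1 = 136; r_1 = 68; x0_2 = 80; y0_2 = 48; x1_2 = 184; cx_3 = 292; cy_3 = 108; r_3 = 28; cx_4 = 280; cy_4 = 300; x0_5 = 240; x0_6 = 368; y0_6 = 104; x1_6 = 408; y1_6 = 144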